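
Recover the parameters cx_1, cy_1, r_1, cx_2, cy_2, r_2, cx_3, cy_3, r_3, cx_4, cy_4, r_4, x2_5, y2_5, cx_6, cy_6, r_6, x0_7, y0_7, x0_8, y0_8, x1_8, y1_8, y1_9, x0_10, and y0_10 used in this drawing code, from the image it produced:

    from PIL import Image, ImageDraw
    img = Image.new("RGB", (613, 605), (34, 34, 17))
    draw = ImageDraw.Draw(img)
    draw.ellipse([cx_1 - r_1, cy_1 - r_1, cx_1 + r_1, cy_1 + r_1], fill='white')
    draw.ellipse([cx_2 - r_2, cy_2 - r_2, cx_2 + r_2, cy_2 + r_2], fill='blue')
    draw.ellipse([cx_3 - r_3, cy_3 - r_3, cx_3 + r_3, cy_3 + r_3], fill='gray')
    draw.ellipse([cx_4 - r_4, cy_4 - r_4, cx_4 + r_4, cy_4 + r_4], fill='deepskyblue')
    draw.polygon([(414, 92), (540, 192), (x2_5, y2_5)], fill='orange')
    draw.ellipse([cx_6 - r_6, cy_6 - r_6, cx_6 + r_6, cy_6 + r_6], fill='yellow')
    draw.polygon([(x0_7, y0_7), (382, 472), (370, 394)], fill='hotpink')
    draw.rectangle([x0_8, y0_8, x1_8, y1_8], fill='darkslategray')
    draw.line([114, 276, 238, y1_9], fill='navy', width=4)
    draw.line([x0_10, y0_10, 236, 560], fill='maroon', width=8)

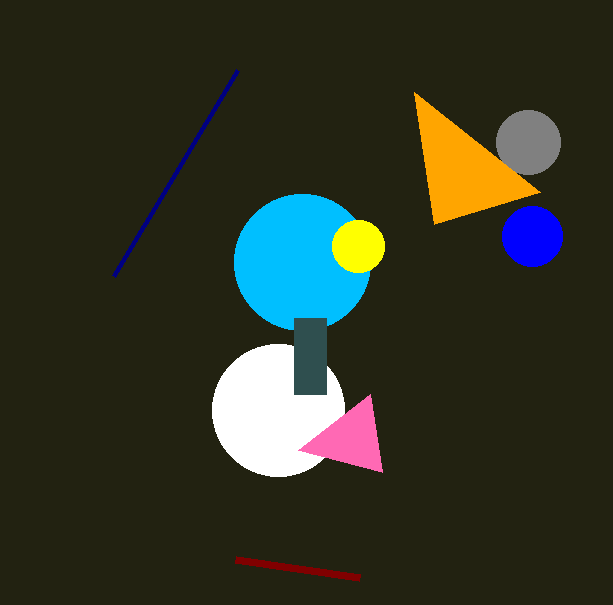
cx_1 = 278; cy_1 = 410; r_1 = 66; cx_2 = 532; cy_2 = 236; r_2 = 30; cx_3 = 528; cy_3 = 142; r_3 = 32; cx_4 = 302; cy_4 = 262; r_4 = 68; x2_5 = 434; y2_5 = 224; cx_6 = 358; cy_6 = 246; r_6 = 26; x0_7 = 298; y0_7 = 450; x0_8 = 294; y0_8 = 318; x1_8 = 326; y1_8 = 394; y1_9 = 70; x0_10 = 360; y0_10 = 578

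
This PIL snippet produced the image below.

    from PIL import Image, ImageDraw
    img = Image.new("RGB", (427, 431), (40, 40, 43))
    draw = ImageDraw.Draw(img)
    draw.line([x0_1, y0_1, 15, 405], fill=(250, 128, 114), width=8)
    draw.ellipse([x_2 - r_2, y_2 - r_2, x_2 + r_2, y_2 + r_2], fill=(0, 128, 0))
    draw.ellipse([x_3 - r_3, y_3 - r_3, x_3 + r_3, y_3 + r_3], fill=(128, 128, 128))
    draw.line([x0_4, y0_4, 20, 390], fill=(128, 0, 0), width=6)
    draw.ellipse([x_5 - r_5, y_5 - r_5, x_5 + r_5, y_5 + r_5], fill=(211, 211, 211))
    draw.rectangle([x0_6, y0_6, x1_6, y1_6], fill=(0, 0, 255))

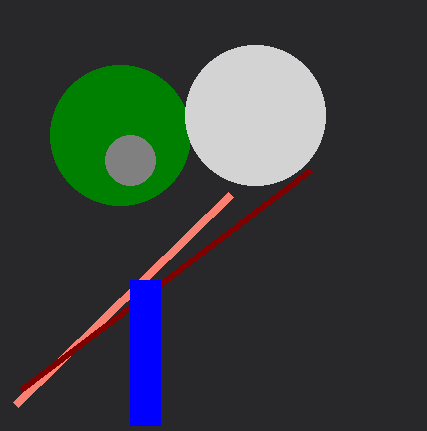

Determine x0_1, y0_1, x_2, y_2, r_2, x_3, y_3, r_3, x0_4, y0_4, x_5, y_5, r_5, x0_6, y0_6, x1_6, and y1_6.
x0_1 = 230; y0_1 = 195; x_2 = 120; y_2 = 135; r_2 = 70; x_3 = 130; y_3 = 160; r_3 = 25; x0_4 = 310; y0_4 = 170; x_5 = 255; y_5 = 115; r_5 = 70; x0_6 = 130; y0_6 = 280; x1_6 = 160; y1_6 = 425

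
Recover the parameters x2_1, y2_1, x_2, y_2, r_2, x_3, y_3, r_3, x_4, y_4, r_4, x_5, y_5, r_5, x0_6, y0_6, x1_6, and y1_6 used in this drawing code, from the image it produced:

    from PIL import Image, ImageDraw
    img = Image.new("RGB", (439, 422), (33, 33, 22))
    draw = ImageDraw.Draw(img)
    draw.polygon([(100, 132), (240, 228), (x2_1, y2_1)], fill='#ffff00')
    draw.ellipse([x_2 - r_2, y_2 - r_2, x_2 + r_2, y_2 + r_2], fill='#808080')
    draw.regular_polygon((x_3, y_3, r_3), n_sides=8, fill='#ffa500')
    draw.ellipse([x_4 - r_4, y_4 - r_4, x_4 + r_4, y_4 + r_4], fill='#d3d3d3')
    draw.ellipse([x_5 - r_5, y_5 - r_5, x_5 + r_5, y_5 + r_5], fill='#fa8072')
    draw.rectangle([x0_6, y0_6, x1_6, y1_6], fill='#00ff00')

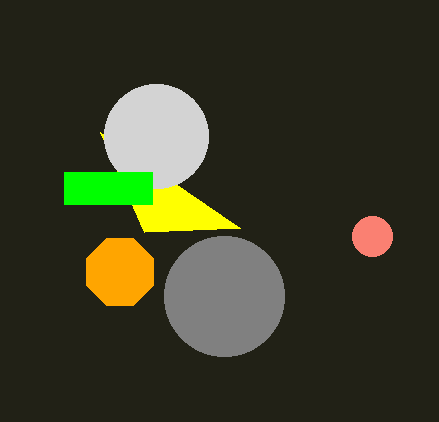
x2_1 = 144; y2_1 = 232; x_2 = 224; y_2 = 296; r_2 = 60; x_3 = 120; y_3 = 272; r_3 = 36; x_4 = 156; y_4 = 136; r_4 = 52; x_5 = 372; y_5 = 236; r_5 = 20; x0_6 = 64; y0_6 = 172; x1_6 = 152; y1_6 = 204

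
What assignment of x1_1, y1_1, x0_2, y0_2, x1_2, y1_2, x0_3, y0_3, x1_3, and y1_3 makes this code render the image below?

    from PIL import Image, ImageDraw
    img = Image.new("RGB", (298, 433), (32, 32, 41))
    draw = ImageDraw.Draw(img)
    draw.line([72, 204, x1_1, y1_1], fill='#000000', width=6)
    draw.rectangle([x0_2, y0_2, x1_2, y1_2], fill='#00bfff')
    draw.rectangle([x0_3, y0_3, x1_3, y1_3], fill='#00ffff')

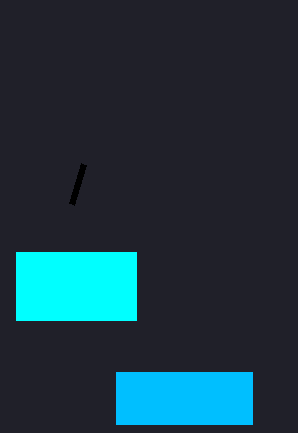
x1_1 = 84, y1_1 = 164, x0_2 = 116, y0_2 = 372, x1_2 = 252, y1_2 = 424, x0_3 = 16, y0_3 = 252, x1_3 = 136, y1_3 = 320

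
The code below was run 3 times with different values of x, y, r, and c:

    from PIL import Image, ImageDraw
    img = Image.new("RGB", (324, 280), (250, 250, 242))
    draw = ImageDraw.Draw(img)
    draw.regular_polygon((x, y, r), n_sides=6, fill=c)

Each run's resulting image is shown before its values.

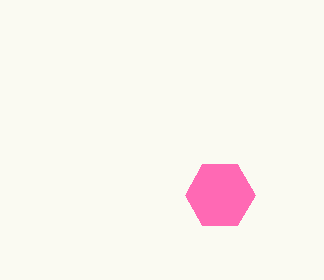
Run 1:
x = 220; y = 195; r = 35; c = 'hotpink'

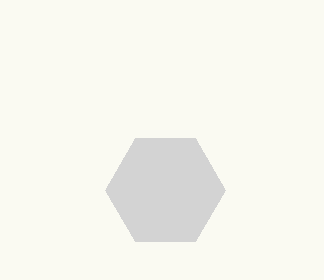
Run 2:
x = 165, y = 190, r = 60, c = 'lightgray'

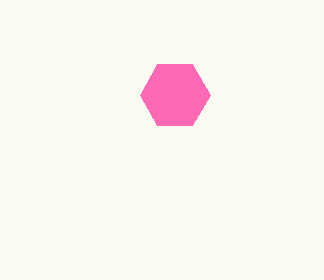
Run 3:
x = 175, y = 95, r = 35, c = 'hotpink'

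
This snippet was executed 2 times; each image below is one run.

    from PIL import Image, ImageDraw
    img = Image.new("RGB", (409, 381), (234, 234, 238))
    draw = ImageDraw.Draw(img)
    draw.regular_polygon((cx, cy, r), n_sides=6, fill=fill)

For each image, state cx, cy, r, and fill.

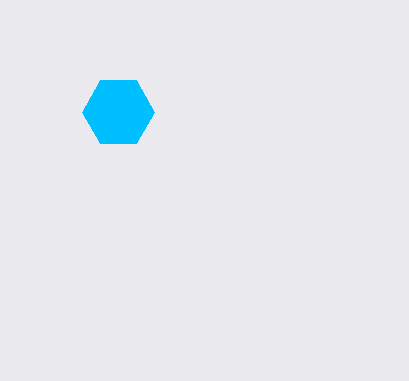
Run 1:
cx = 118, cy = 112, r = 36, fill = 'deepskyblue'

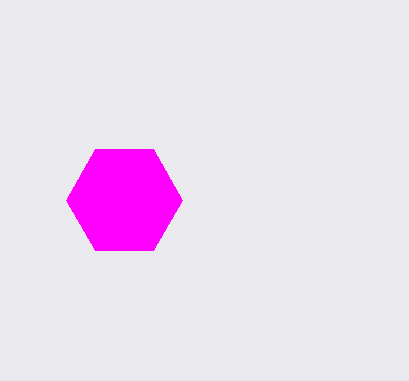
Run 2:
cx = 124
cy = 200
r = 58
fill = 'magenta'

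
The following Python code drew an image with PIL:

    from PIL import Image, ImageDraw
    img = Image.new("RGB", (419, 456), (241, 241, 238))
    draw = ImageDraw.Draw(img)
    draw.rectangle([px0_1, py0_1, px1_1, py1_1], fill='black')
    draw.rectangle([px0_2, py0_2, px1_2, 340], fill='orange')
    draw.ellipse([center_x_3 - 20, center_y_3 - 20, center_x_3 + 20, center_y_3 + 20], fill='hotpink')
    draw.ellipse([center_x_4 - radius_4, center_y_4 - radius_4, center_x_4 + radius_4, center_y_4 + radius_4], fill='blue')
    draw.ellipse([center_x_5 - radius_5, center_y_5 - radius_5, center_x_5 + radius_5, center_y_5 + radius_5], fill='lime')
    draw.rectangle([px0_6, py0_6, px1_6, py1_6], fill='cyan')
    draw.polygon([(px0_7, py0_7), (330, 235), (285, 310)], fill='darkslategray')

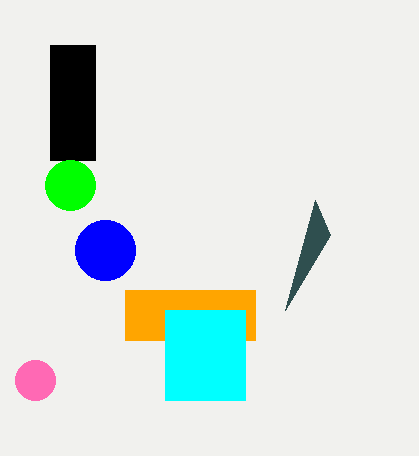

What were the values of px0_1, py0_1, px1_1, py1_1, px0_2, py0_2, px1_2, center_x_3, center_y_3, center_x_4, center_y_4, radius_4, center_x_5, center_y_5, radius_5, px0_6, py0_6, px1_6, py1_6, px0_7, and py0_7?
px0_1 = 50, py0_1 = 45, px1_1 = 95, py1_1 = 160, px0_2 = 125, py0_2 = 290, px1_2 = 255, center_x_3 = 35, center_y_3 = 380, center_x_4 = 105, center_y_4 = 250, radius_4 = 30, center_x_5 = 70, center_y_5 = 185, radius_5 = 25, px0_6 = 165, py0_6 = 310, px1_6 = 245, py1_6 = 400, px0_7 = 315, py0_7 = 200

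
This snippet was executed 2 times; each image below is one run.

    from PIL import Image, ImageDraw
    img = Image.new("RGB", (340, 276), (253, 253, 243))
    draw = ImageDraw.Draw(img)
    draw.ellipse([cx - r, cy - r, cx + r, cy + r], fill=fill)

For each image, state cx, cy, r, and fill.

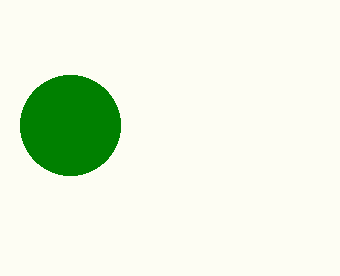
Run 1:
cx = 70
cy = 125
r = 50
fill = 'green'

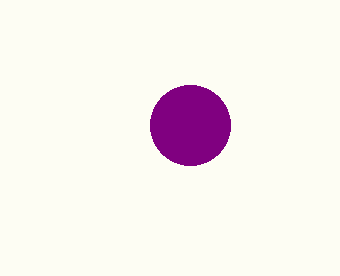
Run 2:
cx = 190
cy = 125
r = 40
fill = 'purple'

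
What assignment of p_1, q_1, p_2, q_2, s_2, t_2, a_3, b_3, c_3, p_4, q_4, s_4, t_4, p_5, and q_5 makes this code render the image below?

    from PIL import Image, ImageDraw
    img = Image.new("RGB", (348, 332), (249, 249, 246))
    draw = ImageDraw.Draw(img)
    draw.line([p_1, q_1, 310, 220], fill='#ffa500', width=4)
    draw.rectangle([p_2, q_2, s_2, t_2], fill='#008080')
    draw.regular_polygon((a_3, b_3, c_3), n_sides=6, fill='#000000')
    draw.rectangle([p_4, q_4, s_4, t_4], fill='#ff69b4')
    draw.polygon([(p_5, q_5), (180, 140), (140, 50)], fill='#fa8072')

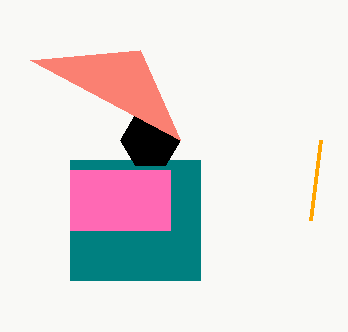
p_1 = 320
q_1 = 140
p_2 = 70
q_2 = 160
s_2 = 200
t_2 = 280
a_3 = 150
b_3 = 140
c_3 = 30
p_4 = 70
q_4 = 170
s_4 = 170
t_4 = 230
p_5 = 30
q_5 = 60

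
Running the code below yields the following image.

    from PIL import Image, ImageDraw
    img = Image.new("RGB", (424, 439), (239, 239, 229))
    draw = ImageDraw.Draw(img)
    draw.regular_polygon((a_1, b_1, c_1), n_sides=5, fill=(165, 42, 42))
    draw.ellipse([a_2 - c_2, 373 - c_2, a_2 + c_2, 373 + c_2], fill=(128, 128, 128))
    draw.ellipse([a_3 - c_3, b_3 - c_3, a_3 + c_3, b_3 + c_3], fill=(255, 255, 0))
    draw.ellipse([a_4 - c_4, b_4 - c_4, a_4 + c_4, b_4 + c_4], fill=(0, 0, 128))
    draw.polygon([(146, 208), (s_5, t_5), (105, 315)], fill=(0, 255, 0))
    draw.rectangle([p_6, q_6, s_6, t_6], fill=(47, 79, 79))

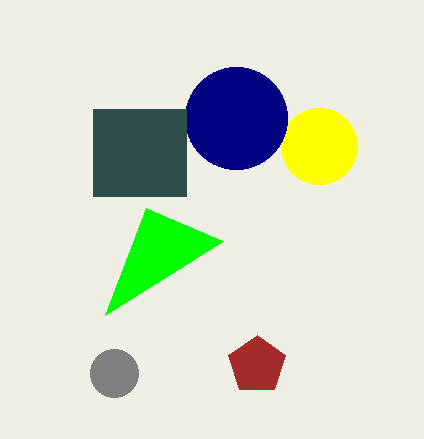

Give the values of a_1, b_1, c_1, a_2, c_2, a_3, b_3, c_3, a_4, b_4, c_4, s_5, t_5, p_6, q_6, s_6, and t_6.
a_1 = 257; b_1 = 365; c_1 = 30; a_2 = 114; c_2 = 24; a_3 = 319; b_3 = 146; c_3 = 38; a_4 = 236; b_4 = 118; c_4 = 51; s_5 = 223; t_5 = 241; p_6 = 93; q_6 = 109; s_6 = 186; t_6 = 196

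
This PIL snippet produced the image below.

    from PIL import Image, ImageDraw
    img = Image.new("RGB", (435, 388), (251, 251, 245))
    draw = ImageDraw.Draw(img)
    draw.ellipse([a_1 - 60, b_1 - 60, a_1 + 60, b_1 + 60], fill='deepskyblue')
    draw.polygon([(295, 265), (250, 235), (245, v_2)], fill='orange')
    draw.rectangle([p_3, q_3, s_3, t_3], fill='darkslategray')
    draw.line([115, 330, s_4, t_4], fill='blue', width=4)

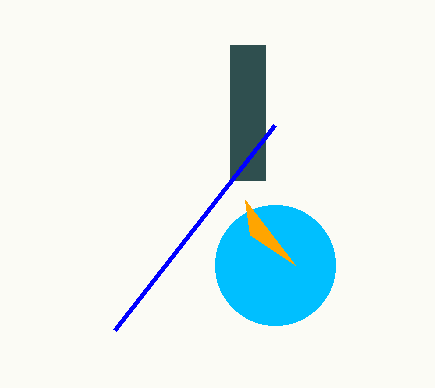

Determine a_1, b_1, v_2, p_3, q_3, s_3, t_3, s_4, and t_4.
a_1 = 275
b_1 = 265
v_2 = 200
p_3 = 230
q_3 = 45
s_3 = 265
t_3 = 180
s_4 = 275
t_4 = 125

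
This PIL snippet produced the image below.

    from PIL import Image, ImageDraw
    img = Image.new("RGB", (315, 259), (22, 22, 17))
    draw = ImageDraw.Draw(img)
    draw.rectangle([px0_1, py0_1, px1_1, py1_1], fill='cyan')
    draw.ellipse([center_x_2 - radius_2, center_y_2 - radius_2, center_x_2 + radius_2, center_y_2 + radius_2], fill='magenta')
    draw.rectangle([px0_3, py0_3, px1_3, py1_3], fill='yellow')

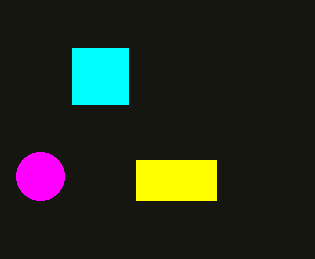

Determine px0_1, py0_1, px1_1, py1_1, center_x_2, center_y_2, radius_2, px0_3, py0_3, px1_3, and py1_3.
px0_1 = 72, py0_1 = 48, px1_1 = 128, py1_1 = 104, center_x_2 = 40, center_y_2 = 176, radius_2 = 24, px0_3 = 136, py0_3 = 160, px1_3 = 216, py1_3 = 200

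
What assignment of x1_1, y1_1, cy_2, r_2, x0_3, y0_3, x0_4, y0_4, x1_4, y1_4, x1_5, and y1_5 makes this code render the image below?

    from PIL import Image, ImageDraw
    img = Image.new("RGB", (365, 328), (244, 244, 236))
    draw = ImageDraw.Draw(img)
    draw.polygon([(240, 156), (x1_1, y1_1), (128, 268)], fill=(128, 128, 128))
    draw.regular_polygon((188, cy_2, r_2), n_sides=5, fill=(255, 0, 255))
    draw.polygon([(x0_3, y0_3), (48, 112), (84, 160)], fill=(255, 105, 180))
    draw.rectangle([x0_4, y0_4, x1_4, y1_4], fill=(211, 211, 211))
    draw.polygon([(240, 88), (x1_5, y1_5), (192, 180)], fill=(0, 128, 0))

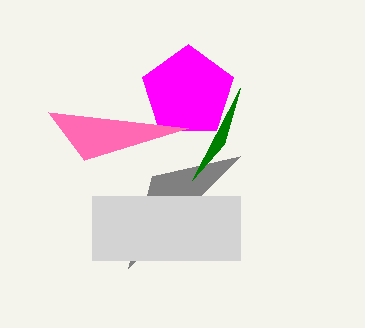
x1_1 = 152; y1_1 = 176; cy_2 = 92; r_2 = 48; x0_3 = 188; y0_3 = 128; x0_4 = 92; y0_4 = 196; x1_4 = 240; y1_4 = 260; x1_5 = 224; y1_5 = 144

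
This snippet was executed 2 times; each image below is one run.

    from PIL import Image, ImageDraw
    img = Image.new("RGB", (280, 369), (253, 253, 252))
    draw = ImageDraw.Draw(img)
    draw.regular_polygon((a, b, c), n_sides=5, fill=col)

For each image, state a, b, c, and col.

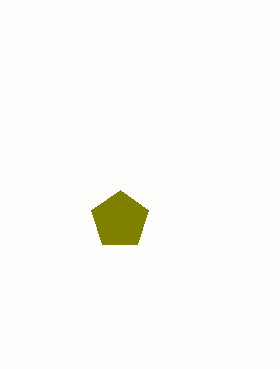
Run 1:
a = 120
b = 220
c = 30
col = 'olive'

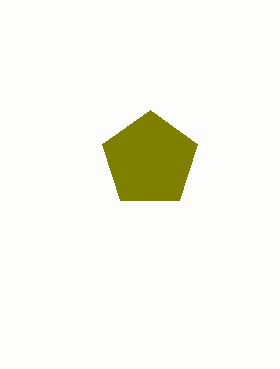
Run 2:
a = 150, b = 160, c = 50, col = 'olive'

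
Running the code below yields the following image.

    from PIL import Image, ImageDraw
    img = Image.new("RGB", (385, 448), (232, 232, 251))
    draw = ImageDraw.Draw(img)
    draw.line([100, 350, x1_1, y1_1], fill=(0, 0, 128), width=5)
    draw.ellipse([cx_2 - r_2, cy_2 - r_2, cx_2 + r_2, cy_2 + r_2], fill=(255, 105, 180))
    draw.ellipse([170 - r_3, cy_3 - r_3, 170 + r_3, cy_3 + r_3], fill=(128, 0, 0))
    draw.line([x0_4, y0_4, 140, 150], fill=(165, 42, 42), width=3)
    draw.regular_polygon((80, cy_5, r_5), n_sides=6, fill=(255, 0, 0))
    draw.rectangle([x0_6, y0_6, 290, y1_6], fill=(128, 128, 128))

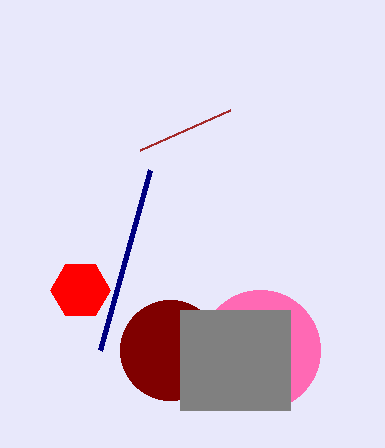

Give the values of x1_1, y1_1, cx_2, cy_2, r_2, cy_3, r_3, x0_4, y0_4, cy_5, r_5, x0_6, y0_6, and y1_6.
x1_1 = 150
y1_1 = 170
cx_2 = 260
cy_2 = 350
r_2 = 60
cy_3 = 350
r_3 = 50
x0_4 = 230
y0_4 = 110
cy_5 = 290
r_5 = 30
x0_6 = 180
y0_6 = 310
y1_6 = 410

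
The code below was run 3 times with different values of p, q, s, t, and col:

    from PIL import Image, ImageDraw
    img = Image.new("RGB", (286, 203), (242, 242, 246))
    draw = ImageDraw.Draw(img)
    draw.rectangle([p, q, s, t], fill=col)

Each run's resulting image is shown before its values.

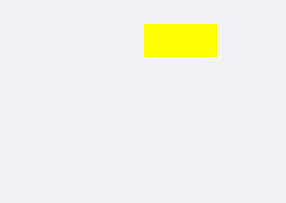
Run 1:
p = 144
q = 24
s = 216
t = 56
col = 'yellow'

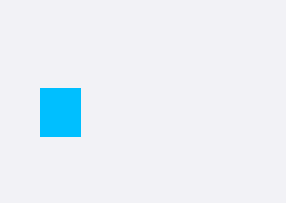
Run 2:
p = 40, q = 88, s = 80, t = 136, col = 'deepskyblue'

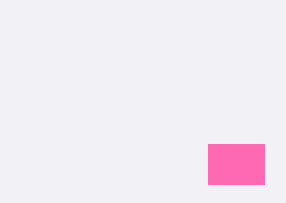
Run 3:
p = 208, q = 144, s = 264, t = 184, col = 'hotpink'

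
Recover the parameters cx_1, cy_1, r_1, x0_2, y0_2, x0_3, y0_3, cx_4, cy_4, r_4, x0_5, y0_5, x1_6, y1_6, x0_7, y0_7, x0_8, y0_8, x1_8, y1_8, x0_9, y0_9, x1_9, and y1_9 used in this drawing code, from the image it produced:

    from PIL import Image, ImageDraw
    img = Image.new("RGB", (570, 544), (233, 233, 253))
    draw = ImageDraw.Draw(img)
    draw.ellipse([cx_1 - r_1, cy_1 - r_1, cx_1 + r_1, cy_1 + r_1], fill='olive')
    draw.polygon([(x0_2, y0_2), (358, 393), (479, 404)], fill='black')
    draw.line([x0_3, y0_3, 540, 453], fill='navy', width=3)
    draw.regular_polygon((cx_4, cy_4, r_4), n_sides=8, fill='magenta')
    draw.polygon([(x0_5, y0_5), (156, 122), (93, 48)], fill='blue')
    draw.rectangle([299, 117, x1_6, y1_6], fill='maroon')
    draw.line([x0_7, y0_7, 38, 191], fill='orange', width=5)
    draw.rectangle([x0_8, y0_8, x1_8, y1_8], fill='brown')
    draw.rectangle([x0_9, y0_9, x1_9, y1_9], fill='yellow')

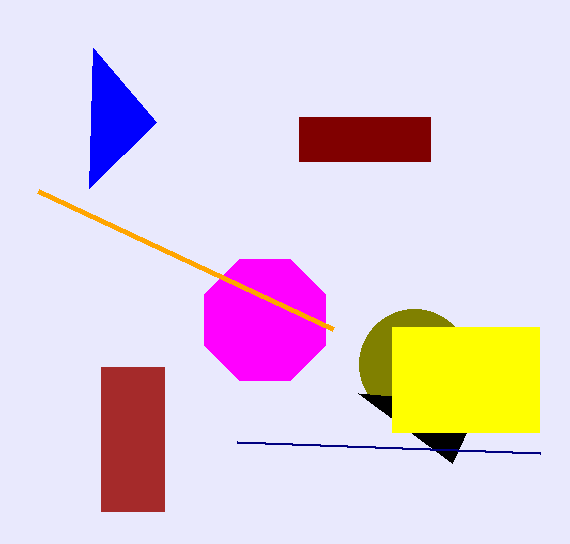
cx_1 = 414
cy_1 = 364
r_1 = 55
x0_2 = 452
y0_2 = 463
x0_3 = 237
y0_3 = 442
cx_4 = 265
cy_4 = 320
r_4 = 66
x0_5 = 89
y0_5 = 188
x1_6 = 430
y1_6 = 161
x0_7 = 333
y0_7 = 329
x0_8 = 101
y0_8 = 367
x1_8 = 164
y1_8 = 511
x0_9 = 392
y0_9 = 327
x1_9 = 539
y1_9 = 432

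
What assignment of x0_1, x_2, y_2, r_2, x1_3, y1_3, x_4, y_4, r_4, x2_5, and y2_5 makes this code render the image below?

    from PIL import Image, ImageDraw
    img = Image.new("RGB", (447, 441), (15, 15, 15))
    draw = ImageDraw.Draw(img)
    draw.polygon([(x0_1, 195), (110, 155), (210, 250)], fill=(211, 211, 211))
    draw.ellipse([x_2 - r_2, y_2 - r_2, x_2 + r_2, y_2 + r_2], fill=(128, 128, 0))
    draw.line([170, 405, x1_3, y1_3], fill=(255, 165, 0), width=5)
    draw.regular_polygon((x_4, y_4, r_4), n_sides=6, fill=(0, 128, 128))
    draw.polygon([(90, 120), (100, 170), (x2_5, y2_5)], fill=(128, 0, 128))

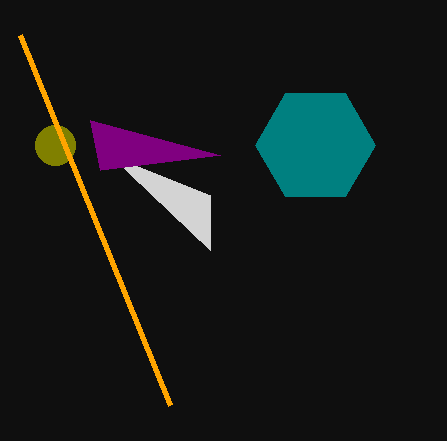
x0_1 = 210, x_2 = 55, y_2 = 145, r_2 = 20, x1_3 = 20, y1_3 = 35, x_4 = 315, y_4 = 145, r_4 = 60, x2_5 = 220, y2_5 = 155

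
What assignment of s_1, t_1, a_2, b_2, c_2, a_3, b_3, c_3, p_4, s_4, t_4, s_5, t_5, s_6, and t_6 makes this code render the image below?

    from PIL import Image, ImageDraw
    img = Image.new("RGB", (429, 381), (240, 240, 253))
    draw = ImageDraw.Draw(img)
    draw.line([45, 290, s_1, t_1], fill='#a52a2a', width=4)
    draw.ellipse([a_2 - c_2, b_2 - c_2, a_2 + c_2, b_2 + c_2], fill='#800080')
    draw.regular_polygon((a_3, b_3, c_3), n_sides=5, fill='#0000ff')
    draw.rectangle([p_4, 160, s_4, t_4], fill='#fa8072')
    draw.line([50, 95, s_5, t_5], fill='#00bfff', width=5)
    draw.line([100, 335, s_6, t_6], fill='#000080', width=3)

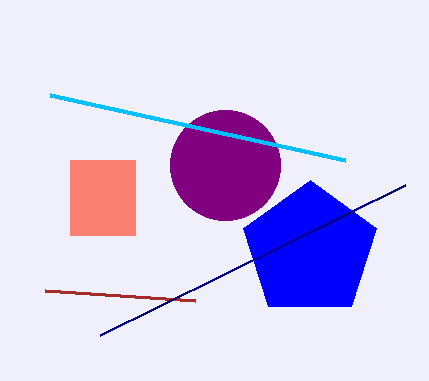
s_1 = 195
t_1 = 300
a_2 = 225
b_2 = 165
c_2 = 55
a_3 = 310
b_3 = 250
c_3 = 70
p_4 = 70
s_4 = 135
t_4 = 235
s_5 = 345
t_5 = 160
s_6 = 405
t_6 = 185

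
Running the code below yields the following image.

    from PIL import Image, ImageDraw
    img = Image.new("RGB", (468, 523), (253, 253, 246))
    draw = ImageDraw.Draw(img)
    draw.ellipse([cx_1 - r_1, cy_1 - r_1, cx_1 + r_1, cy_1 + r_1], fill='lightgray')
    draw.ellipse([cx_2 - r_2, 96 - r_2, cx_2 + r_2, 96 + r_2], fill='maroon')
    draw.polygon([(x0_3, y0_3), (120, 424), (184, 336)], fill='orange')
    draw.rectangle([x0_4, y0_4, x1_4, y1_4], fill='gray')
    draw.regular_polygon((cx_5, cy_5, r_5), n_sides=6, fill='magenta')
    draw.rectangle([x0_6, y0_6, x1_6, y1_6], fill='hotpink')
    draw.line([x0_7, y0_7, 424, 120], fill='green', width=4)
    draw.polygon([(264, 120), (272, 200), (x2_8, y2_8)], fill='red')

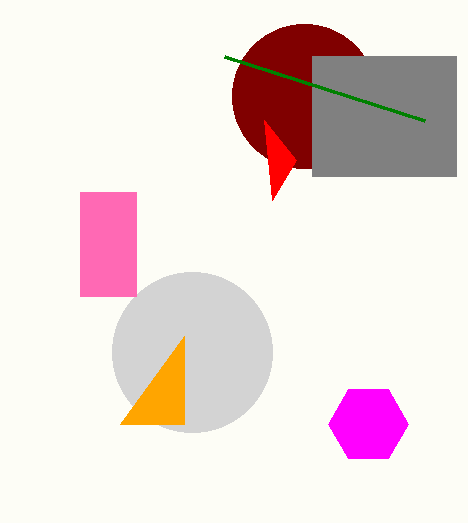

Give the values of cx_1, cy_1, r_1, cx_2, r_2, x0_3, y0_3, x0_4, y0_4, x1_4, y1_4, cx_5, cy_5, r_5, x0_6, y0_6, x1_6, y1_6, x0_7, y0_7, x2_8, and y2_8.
cx_1 = 192, cy_1 = 352, r_1 = 80, cx_2 = 304, r_2 = 72, x0_3 = 184, y0_3 = 424, x0_4 = 312, y0_4 = 56, x1_4 = 456, y1_4 = 176, cx_5 = 368, cy_5 = 424, r_5 = 40, x0_6 = 80, y0_6 = 192, x1_6 = 136, y1_6 = 296, x0_7 = 224, y0_7 = 56, x2_8 = 296, y2_8 = 160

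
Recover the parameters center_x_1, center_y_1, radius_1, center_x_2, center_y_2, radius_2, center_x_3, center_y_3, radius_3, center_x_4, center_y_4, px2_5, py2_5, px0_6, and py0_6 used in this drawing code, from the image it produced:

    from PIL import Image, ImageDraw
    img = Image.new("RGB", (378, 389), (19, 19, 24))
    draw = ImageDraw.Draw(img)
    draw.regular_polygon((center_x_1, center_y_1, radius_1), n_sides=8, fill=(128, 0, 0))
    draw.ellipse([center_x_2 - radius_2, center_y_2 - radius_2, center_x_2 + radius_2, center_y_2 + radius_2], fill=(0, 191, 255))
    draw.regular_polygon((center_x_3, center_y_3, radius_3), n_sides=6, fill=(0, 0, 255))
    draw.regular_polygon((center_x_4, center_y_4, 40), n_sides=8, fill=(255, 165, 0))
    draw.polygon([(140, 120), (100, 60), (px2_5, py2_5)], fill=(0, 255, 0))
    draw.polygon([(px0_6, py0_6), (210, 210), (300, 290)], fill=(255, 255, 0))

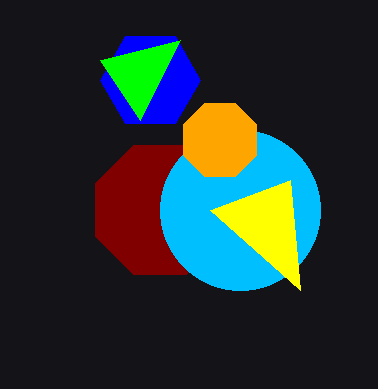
center_x_1 = 160; center_y_1 = 210; radius_1 = 70; center_x_2 = 240; center_y_2 = 210; radius_2 = 80; center_x_3 = 150; center_y_3 = 80; radius_3 = 50; center_x_4 = 220; center_y_4 = 140; px2_5 = 180; py2_5 = 40; px0_6 = 290; py0_6 = 180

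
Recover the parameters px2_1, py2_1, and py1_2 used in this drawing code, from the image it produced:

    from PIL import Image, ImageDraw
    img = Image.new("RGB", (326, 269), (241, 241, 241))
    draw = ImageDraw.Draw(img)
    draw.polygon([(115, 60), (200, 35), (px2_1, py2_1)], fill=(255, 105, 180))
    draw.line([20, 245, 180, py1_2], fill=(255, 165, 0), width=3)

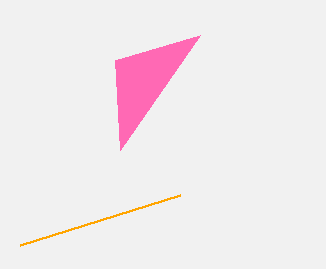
px2_1 = 120, py2_1 = 150, py1_2 = 195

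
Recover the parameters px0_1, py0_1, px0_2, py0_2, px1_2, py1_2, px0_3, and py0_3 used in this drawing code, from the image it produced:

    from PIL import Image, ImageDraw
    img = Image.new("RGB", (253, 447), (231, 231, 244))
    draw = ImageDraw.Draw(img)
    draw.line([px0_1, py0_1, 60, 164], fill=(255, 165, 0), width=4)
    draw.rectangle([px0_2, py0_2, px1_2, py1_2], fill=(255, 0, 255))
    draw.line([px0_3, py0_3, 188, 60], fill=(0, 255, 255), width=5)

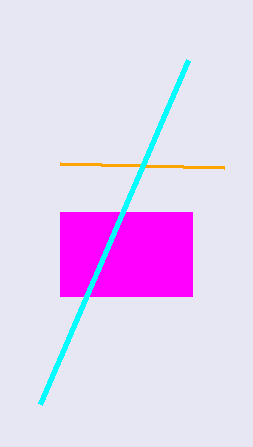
px0_1 = 224, py0_1 = 168, px0_2 = 60, py0_2 = 212, px1_2 = 192, py1_2 = 296, px0_3 = 40, py0_3 = 404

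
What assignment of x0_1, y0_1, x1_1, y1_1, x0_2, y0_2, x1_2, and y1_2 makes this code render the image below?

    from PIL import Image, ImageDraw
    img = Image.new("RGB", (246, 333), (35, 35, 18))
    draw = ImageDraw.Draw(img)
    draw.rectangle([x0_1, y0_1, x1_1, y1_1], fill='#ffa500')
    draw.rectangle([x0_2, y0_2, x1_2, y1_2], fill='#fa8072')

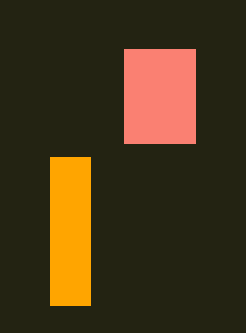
x0_1 = 50
y0_1 = 157
x1_1 = 90
y1_1 = 305
x0_2 = 124
y0_2 = 49
x1_2 = 195
y1_2 = 143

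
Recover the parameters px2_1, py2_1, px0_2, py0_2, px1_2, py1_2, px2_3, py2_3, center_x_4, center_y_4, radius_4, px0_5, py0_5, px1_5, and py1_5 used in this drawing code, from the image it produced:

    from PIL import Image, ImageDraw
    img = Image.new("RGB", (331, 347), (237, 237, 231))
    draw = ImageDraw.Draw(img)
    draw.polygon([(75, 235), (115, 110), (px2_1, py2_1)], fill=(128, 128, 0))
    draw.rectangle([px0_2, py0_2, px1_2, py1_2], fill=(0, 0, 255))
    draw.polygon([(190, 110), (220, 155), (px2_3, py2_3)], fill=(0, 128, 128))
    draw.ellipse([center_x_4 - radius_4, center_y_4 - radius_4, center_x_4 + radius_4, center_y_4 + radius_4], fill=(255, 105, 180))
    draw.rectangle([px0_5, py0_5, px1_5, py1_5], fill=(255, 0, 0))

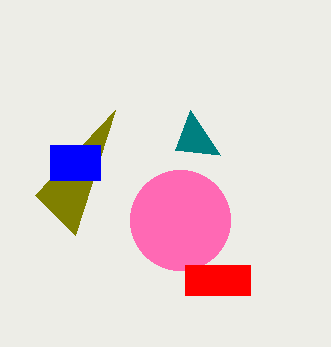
px2_1 = 35
py2_1 = 195
px0_2 = 50
py0_2 = 145
px1_2 = 100
py1_2 = 180
px2_3 = 175
py2_3 = 150
center_x_4 = 180
center_y_4 = 220
radius_4 = 50
px0_5 = 185
py0_5 = 265
px1_5 = 250
py1_5 = 295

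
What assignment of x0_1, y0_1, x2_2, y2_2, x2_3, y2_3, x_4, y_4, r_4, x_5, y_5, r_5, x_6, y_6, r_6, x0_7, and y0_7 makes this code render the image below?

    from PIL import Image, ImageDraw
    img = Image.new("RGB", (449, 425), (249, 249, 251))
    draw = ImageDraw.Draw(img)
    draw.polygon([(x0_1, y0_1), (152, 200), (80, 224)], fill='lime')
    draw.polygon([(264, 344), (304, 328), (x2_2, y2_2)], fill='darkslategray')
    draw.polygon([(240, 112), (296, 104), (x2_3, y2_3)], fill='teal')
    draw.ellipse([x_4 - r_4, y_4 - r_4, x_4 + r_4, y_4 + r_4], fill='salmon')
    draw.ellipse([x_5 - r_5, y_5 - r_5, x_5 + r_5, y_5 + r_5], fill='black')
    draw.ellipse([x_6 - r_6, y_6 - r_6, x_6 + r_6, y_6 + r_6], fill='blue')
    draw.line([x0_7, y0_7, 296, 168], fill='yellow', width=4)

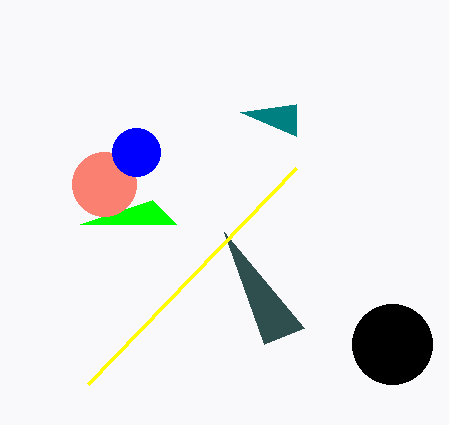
x0_1 = 176; y0_1 = 224; x2_2 = 224; y2_2 = 232; x2_3 = 296; y2_3 = 136; x_4 = 104; y_4 = 184; r_4 = 32; x_5 = 392; y_5 = 344; r_5 = 40; x_6 = 136; y_6 = 152; r_6 = 24; x0_7 = 88; y0_7 = 384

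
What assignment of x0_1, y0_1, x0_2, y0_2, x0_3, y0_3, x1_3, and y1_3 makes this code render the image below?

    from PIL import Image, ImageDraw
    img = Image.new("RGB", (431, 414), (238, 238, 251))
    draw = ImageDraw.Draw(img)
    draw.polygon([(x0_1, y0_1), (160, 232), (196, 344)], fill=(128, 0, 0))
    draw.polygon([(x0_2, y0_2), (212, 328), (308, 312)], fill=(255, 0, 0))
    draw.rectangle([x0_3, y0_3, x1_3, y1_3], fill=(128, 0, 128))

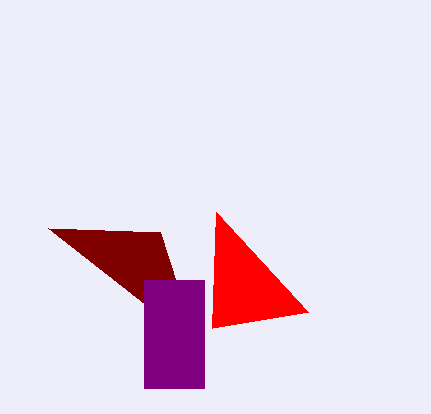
x0_1 = 48; y0_1 = 228; x0_2 = 216; y0_2 = 212; x0_3 = 144; y0_3 = 280; x1_3 = 204; y1_3 = 388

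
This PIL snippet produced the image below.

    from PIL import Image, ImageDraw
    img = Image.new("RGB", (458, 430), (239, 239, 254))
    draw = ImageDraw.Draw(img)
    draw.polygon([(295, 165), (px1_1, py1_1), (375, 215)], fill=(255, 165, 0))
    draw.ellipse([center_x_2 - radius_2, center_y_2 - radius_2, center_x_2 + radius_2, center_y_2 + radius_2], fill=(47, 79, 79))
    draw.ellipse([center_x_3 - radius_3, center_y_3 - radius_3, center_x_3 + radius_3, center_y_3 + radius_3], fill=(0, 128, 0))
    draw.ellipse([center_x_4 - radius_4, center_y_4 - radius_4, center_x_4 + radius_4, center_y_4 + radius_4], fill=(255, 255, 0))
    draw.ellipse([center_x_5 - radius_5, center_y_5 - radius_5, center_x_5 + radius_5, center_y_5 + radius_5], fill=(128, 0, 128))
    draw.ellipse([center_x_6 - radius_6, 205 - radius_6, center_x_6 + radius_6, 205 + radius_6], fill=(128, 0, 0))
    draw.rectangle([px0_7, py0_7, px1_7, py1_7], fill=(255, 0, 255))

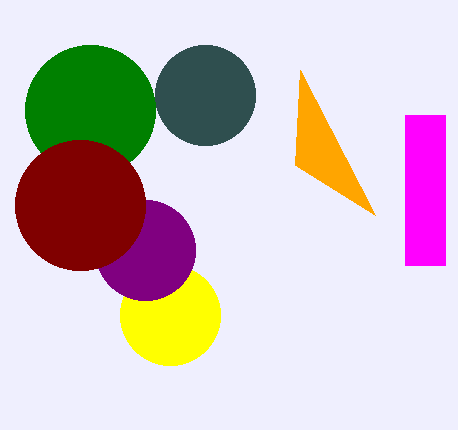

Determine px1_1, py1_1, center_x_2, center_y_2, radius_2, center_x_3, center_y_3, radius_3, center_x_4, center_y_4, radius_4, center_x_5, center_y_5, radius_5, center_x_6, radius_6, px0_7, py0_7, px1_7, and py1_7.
px1_1 = 300; py1_1 = 70; center_x_2 = 205; center_y_2 = 95; radius_2 = 50; center_x_3 = 90; center_y_3 = 110; radius_3 = 65; center_x_4 = 170; center_y_4 = 315; radius_4 = 50; center_x_5 = 145; center_y_5 = 250; radius_5 = 50; center_x_6 = 80; radius_6 = 65; px0_7 = 405; py0_7 = 115; px1_7 = 445; py1_7 = 265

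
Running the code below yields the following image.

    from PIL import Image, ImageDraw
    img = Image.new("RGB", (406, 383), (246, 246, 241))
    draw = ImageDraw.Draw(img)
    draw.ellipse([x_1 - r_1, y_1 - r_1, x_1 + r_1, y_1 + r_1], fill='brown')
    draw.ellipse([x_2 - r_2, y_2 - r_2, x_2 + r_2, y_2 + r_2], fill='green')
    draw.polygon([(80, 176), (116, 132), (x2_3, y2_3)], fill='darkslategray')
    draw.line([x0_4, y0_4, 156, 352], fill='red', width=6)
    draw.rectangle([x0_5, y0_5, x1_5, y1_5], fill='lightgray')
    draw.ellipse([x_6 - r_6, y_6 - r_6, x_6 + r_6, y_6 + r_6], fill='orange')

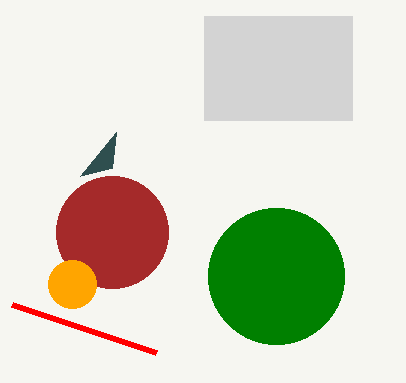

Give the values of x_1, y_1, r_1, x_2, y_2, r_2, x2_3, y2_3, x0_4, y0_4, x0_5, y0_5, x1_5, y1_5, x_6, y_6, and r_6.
x_1 = 112, y_1 = 232, r_1 = 56, x_2 = 276, y_2 = 276, r_2 = 68, x2_3 = 112, y2_3 = 168, x0_4 = 12, y0_4 = 304, x0_5 = 204, y0_5 = 16, x1_5 = 352, y1_5 = 120, x_6 = 72, y_6 = 284, r_6 = 24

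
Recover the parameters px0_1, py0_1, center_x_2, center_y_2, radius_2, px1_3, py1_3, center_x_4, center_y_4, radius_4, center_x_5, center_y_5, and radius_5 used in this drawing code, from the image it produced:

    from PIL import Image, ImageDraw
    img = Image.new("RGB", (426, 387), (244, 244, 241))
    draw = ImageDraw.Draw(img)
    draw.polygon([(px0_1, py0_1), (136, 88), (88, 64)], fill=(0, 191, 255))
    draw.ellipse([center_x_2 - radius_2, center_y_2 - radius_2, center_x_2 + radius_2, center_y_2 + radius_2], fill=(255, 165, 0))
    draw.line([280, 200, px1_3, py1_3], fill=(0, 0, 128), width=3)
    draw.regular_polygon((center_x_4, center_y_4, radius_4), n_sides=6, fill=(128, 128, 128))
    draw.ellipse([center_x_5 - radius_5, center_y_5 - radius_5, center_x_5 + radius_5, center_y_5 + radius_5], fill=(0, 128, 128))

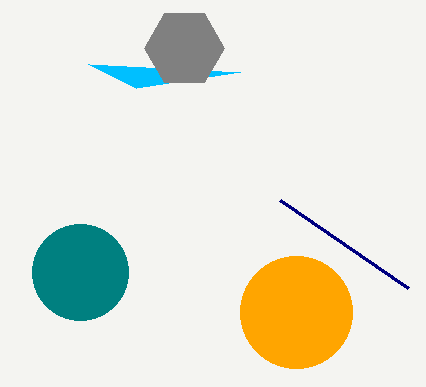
px0_1 = 240; py0_1 = 72; center_x_2 = 296; center_y_2 = 312; radius_2 = 56; px1_3 = 408; py1_3 = 288; center_x_4 = 184; center_y_4 = 48; radius_4 = 40; center_x_5 = 80; center_y_5 = 272; radius_5 = 48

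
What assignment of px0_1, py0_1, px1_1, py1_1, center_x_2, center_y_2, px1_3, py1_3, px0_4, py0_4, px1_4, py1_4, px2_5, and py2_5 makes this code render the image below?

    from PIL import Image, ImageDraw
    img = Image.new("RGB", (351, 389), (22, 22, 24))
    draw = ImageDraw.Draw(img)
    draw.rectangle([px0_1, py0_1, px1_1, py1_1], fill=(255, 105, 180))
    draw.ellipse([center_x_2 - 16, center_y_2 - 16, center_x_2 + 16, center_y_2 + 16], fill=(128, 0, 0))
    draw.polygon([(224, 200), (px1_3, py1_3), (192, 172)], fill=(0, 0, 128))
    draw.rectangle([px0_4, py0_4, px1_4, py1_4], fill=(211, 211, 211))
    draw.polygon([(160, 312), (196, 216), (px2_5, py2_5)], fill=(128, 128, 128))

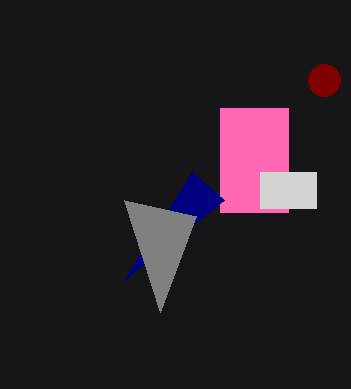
px0_1 = 220
py0_1 = 108
px1_1 = 288
py1_1 = 212
center_x_2 = 324
center_y_2 = 80
px1_3 = 124
py1_3 = 280
px0_4 = 260
py0_4 = 172
px1_4 = 316
py1_4 = 208
px2_5 = 124
py2_5 = 200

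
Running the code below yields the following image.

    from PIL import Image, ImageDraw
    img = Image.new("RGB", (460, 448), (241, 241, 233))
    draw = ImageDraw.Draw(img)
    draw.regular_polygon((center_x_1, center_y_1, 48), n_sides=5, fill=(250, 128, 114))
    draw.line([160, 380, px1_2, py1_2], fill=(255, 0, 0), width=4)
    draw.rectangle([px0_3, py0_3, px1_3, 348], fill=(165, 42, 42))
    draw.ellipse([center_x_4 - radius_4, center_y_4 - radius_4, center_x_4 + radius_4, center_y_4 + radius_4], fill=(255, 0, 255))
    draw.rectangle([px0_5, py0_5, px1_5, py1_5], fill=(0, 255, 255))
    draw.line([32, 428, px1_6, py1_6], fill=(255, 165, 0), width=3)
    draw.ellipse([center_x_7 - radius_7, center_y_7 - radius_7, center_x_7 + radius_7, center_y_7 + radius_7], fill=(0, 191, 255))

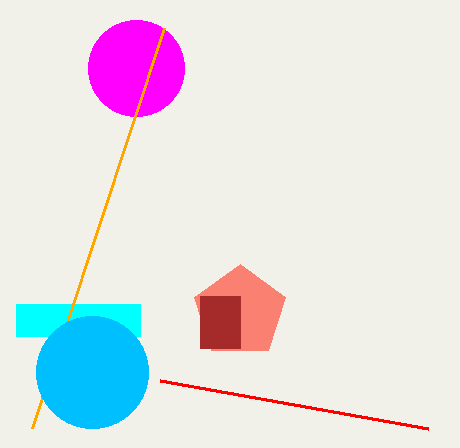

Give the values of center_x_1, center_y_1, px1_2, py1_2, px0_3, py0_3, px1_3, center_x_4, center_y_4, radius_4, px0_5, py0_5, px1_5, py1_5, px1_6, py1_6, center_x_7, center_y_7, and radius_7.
center_x_1 = 240, center_y_1 = 312, px1_2 = 428, py1_2 = 428, px0_3 = 200, py0_3 = 296, px1_3 = 240, center_x_4 = 136, center_y_4 = 68, radius_4 = 48, px0_5 = 16, py0_5 = 304, px1_5 = 140, py1_5 = 336, px1_6 = 164, py1_6 = 28, center_x_7 = 92, center_y_7 = 372, radius_7 = 56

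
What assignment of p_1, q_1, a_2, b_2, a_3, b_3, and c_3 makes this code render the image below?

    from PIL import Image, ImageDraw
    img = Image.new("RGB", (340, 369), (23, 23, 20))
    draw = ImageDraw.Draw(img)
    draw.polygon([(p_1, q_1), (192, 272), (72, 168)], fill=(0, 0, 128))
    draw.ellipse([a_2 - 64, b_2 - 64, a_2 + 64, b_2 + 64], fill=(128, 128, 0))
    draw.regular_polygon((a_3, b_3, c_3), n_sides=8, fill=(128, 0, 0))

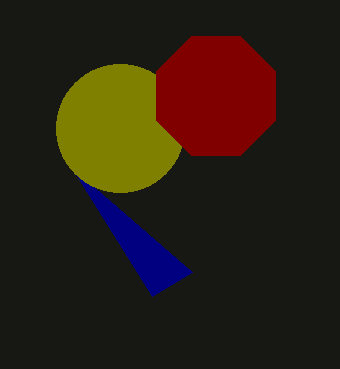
p_1 = 152, q_1 = 296, a_2 = 120, b_2 = 128, a_3 = 216, b_3 = 96, c_3 = 64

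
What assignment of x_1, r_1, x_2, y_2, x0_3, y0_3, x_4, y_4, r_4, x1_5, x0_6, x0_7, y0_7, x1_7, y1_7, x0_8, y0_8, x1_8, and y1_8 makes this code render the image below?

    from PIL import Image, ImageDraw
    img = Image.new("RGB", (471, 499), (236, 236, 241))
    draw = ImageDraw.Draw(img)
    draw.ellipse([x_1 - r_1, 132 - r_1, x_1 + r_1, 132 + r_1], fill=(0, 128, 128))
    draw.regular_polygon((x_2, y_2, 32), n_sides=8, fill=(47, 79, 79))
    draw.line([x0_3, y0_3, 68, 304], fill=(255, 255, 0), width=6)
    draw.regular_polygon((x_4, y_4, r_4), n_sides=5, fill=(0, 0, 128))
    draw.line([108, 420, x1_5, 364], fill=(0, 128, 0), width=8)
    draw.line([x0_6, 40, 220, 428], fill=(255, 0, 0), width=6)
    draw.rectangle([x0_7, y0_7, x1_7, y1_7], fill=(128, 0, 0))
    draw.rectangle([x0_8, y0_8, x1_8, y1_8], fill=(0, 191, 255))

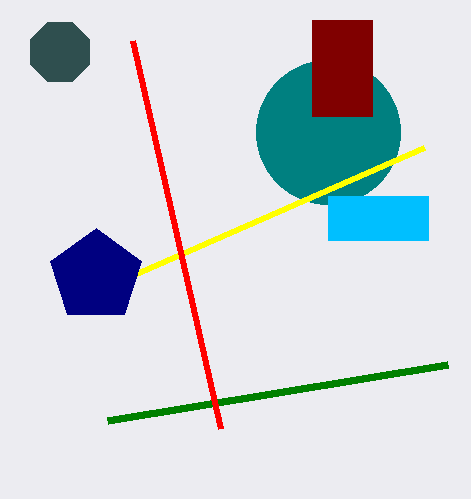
x_1 = 328
r_1 = 72
x_2 = 60
y_2 = 52
x0_3 = 424
y0_3 = 148
x_4 = 96
y_4 = 276
r_4 = 48
x1_5 = 448
x0_6 = 132
x0_7 = 312
y0_7 = 20
x1_7 = 372
y1_7 = 116
x0_8 = 328
y0_8 = 196
x1_8 = 428
y1_8 = 240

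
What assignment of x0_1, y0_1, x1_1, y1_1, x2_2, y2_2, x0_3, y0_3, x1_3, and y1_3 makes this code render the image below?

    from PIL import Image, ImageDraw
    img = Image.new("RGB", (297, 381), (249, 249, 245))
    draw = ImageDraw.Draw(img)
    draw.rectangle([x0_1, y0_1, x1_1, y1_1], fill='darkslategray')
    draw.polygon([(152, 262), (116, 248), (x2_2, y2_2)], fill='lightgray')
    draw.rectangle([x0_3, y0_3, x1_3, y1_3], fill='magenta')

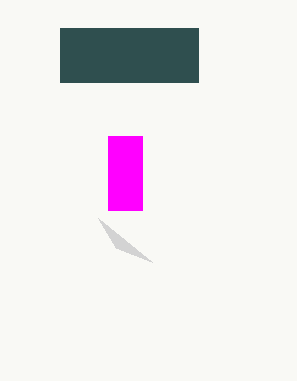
x0_1 = 60, y0_1 = 28, x1_1 = 198, y1_1 = 82, x2_2 = 98, y2_2 = 218, x0_3 = 108, y0_3 = 136, x1_3 = 142, y1_3 = 210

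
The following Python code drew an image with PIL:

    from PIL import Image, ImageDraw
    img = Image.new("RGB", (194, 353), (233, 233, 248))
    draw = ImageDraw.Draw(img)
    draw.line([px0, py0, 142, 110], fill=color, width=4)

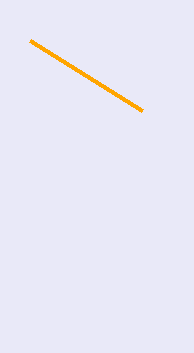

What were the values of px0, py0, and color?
px0 = 30, py0 = 40, color = 'orange'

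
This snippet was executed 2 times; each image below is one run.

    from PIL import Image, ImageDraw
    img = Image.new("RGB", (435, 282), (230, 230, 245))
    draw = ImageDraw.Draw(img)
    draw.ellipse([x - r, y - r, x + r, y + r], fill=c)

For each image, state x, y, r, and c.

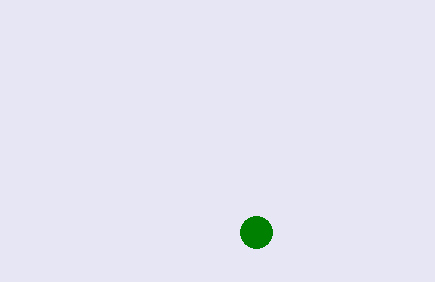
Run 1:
x = 256, y = 232, r = 16, c = 'green'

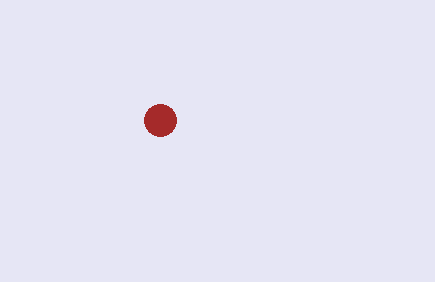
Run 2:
x = 160
y = 120
r = 16
c = 'brown'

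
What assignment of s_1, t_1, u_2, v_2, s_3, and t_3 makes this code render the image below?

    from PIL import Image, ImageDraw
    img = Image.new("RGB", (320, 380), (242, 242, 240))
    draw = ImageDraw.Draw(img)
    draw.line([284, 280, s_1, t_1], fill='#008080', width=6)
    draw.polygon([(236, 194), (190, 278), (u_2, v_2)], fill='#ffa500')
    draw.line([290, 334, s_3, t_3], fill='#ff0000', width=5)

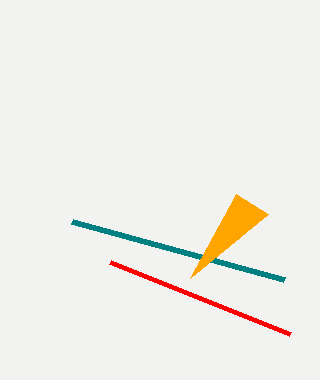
s_1 = 72; t_1 = 222; u_2 = 268; v_2 = 214; s_3 = 110; t_3 = 262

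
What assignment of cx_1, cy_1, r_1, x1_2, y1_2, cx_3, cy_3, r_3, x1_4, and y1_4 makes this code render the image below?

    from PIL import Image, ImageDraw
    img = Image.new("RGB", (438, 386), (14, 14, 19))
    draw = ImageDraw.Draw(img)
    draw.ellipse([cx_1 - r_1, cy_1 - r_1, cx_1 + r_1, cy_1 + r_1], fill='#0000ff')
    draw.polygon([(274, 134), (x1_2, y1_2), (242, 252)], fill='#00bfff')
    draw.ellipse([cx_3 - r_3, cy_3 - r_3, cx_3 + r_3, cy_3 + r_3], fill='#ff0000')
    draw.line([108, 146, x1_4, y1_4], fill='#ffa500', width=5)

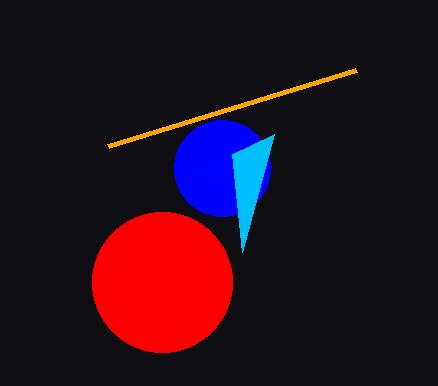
cx_1 = 222; cy_1 = 168; r_1 = 48; x1_2 = 232; y1_2 = 154; cx_3 = 162; cy_3 = 282; r_3 = 70; x1_4 = 356; y1_4 = 70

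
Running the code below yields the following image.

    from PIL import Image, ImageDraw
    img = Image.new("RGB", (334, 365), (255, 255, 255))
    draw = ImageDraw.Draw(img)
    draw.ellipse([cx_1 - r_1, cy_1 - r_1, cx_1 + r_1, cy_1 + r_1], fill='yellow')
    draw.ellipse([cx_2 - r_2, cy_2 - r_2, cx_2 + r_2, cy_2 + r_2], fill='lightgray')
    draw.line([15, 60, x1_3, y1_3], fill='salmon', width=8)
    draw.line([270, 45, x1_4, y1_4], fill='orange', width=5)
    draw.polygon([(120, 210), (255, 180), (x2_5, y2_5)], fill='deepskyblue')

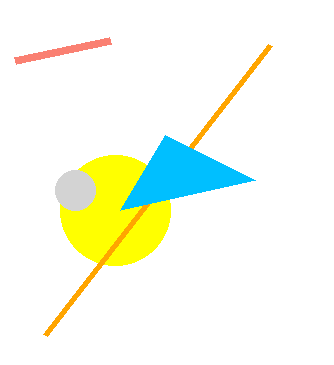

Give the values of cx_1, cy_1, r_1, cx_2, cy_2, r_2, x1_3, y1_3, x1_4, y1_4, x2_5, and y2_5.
cx_1 = 115, cy_1 = 210, r_1 = 55, cx_2 = 75, cy_2 = 190, r_2 = 20, x1_3 = 110, y1_3 = 40, x1_4 = 45, y1_4 = 335, x2_5 = 165, y2_5 = 135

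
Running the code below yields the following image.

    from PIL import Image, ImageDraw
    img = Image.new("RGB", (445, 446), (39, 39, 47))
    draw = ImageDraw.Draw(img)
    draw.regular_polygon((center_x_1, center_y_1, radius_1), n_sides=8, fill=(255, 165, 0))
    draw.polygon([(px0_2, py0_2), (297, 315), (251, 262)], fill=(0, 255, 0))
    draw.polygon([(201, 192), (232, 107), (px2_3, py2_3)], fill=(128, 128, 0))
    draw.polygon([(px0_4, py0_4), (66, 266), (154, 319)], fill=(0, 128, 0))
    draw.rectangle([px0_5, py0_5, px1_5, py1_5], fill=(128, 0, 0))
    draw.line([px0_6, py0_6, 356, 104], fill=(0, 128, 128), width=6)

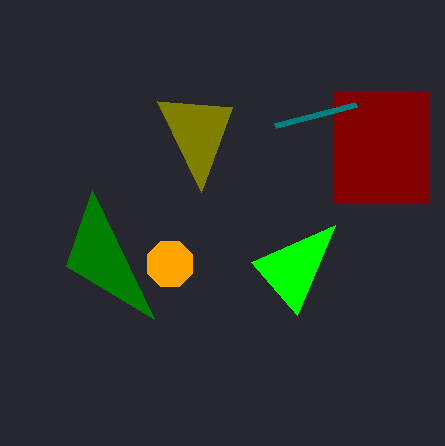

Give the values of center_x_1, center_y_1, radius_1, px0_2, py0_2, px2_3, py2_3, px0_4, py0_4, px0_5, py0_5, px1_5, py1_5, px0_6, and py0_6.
center_x_1 = 170, center_y_1 = 264, radius_1 = 24, px0_2 = 335, py0_2 = 225, px2_3 = 157, py2_3 = 101, px0_4 = 92, py0_4 = 190, px0_5 = 333, py0_5 = 92, px1_5 = 428, py1_5 = 202, px0_6 = 275, py0_6 = 125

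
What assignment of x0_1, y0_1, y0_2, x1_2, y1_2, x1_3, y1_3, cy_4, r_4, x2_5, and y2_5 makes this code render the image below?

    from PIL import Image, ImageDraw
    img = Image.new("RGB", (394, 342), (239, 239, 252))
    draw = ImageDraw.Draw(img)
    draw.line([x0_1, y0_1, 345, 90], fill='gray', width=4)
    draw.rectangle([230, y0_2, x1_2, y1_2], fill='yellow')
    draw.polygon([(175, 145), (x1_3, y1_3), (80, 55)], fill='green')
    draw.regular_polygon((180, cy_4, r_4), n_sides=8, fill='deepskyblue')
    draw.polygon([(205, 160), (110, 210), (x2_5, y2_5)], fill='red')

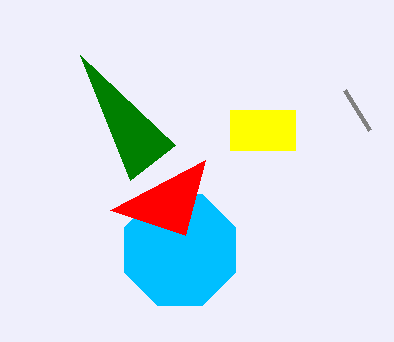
x0_1 = 370; y0_1 = 130; y0_2 = 110; x1_2 = 295; y1_2 = 150; x1_3 = 130; y1_3 = 180; cy_4 = 250; r_4 = 60; x2_5 = 185; y2_5 = 235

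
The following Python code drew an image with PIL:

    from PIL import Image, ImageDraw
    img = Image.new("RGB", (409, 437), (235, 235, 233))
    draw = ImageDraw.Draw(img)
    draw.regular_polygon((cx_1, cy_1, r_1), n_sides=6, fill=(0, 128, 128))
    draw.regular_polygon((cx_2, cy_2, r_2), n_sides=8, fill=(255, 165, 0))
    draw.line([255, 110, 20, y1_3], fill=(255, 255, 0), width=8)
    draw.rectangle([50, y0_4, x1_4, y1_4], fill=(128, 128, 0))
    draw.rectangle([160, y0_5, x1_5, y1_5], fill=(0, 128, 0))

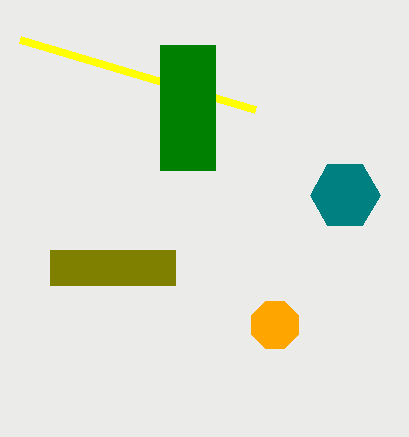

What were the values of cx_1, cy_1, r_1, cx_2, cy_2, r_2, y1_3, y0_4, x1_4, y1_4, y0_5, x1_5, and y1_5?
cx_1 = 345
cy_1 = 195
r_1 = 35
cx_2 = 275
cy_2 = 325
r_2 = 25
y1_3 = 40
y0_4 = 250
x1_4 = 175
y1_4 = 285
y0_5 = 45
x1_5 = 215
y1_5 = 170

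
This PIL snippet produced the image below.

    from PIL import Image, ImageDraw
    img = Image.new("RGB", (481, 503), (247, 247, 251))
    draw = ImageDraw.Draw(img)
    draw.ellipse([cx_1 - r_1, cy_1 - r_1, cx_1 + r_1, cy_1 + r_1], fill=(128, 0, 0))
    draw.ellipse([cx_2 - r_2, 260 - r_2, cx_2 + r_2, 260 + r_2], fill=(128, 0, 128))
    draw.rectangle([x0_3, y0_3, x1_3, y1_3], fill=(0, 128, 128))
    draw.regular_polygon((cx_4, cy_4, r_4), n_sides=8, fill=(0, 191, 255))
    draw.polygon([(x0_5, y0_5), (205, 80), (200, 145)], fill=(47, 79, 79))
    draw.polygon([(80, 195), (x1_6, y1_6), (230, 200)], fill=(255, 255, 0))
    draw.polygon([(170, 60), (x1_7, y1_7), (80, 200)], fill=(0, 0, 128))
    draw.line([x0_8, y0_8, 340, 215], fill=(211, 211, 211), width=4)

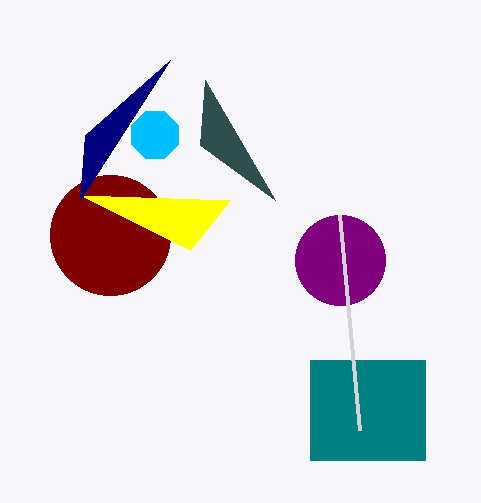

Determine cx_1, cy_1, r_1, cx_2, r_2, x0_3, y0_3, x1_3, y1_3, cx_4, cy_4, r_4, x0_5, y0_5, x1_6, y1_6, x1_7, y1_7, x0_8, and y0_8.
cx_1 = 110; cy_1 = 235; r_1 = 60; cx_2 = 340; r_2 = 45; x0_3 = 310; y0_3 = 360; x1_3 = 425; y1_3 = 460; cx_4 = 155; cy_4 = 135; r_4 = 25; x0_5 = 275; y0_5 = 200; x1_6 = 190; y1_6 = 250; x1_7 = 85; y1_7 = 135; x0_8 = 360; y0_8 = 430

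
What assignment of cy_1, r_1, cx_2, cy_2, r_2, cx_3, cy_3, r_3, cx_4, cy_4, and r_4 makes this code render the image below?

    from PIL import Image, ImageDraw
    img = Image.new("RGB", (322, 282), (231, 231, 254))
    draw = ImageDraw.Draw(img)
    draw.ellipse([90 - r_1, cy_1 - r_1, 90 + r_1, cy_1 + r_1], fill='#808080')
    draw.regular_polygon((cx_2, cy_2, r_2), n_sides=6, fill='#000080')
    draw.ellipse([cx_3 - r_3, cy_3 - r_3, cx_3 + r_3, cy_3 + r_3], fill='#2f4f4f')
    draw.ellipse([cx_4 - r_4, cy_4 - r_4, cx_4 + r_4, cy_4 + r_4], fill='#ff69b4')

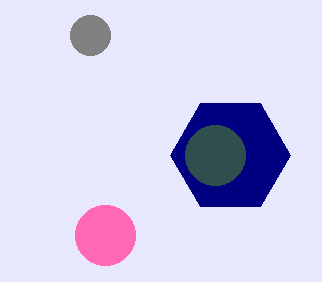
cy_1 = 35
r_1 = 20
cx_2 = 230
cy_2 = 155
r_2 = 60
cx_3 = 215
cy_3 = 155
r_3 = 30
cx_4 = 105
cy_4 = 235
r_4 = 30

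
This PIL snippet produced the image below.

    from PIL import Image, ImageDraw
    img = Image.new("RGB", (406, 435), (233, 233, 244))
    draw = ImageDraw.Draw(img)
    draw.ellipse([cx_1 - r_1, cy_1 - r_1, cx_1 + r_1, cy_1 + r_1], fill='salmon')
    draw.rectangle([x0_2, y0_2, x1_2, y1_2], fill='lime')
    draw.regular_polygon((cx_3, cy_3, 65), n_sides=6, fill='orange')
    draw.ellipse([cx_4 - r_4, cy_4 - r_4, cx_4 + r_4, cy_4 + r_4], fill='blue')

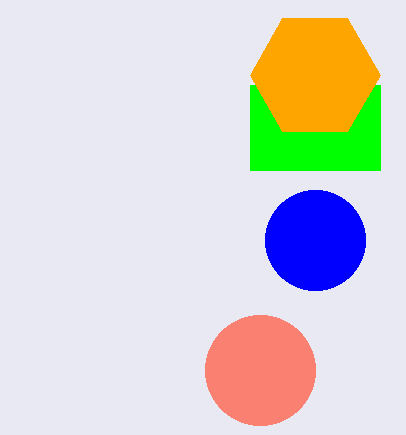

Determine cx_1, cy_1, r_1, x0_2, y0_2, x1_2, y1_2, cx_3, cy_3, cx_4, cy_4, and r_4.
cx_1 = 260, cy_1 = 370, r_1 = 55, x0_2 = 250, y0_2 = 85, x1_2 = 380, y1_2 = 170, cx_3 = 315, cy_3 = 75, cx_4 = 315, cy_4 = 240, r_4 = 50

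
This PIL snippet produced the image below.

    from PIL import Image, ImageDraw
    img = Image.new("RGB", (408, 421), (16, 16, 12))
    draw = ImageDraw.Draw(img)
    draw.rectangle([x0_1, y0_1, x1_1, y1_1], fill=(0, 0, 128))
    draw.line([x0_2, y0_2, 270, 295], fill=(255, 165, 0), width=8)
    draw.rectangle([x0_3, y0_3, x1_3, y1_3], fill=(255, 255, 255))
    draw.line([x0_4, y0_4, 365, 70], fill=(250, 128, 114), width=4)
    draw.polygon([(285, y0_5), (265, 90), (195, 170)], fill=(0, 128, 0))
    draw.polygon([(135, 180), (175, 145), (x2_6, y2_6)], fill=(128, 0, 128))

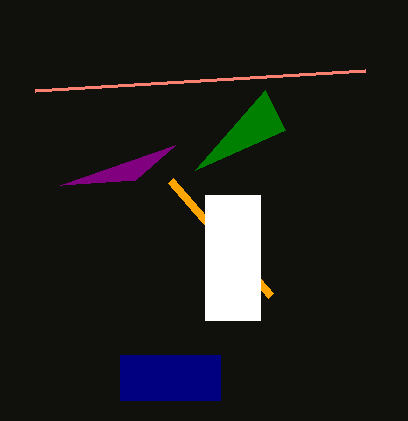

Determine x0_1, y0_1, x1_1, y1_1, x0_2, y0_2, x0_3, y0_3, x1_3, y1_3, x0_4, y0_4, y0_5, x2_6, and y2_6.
x0_1 = 120; y0_1 = 355; x1_1 = 220; y1_1 = 400; x0_2 = 170; y0_2 = 180; x0_3 = 205; y0_3 = 195; x1_3 = 260; y1_3 = 320; x0_4 = 35; y0_4 = 90; y0_5 = 130; x2_6 = 60; y2_6 = 185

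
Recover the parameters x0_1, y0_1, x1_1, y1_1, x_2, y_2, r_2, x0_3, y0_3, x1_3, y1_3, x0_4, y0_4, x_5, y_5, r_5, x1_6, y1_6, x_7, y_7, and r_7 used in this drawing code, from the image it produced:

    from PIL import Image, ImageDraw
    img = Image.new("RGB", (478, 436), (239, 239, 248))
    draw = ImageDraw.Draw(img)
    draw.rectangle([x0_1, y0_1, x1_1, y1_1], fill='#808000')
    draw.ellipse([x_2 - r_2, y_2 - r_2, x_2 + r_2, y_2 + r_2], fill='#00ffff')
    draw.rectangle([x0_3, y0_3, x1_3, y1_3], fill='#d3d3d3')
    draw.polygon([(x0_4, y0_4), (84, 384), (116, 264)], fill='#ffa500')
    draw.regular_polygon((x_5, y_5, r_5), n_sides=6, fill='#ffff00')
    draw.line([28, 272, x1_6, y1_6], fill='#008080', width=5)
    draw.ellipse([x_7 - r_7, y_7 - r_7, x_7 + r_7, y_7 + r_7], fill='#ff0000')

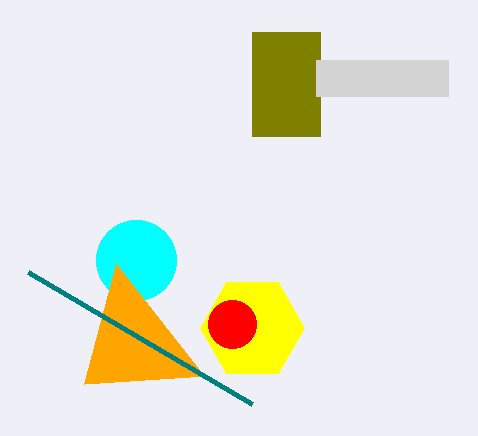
x0_1 = 252, y0_1 = 32, x1_1 = 320, y1_1 = 136, x_2 = 136, y_2 = 260, r_2 = 40, x0_3 = 316, y0_3 = 60, x1_3 = 448, y1_3 = 96, x0_4 = 204, y0_4 = 376, x_5 = 252, y_5 = 328, r_5 = 52, x1_6 = 252, y1_6 = 404, x_7 = 232, y_7 = 324, r_7 = 24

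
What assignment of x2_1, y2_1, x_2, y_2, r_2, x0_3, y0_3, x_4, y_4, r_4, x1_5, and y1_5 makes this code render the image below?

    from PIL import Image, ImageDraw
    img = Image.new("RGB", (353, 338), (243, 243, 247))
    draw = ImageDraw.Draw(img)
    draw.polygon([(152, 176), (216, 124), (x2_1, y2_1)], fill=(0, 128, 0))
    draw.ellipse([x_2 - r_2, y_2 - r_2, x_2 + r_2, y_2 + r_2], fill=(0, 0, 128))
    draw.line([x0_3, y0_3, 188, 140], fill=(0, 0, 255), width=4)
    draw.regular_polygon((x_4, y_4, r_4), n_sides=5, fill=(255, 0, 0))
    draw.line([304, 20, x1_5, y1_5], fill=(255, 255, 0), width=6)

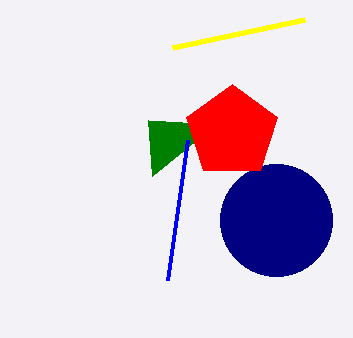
x2_1 = 148
y2_1 = 120
x_2 = 276
y_2 = 220
r_2 = 56
x0_3 = 168
y0_3 = 280
x_4 = 232
y_4 = 132
r_4 = 48
x1_5 = 172
y1_5 = 48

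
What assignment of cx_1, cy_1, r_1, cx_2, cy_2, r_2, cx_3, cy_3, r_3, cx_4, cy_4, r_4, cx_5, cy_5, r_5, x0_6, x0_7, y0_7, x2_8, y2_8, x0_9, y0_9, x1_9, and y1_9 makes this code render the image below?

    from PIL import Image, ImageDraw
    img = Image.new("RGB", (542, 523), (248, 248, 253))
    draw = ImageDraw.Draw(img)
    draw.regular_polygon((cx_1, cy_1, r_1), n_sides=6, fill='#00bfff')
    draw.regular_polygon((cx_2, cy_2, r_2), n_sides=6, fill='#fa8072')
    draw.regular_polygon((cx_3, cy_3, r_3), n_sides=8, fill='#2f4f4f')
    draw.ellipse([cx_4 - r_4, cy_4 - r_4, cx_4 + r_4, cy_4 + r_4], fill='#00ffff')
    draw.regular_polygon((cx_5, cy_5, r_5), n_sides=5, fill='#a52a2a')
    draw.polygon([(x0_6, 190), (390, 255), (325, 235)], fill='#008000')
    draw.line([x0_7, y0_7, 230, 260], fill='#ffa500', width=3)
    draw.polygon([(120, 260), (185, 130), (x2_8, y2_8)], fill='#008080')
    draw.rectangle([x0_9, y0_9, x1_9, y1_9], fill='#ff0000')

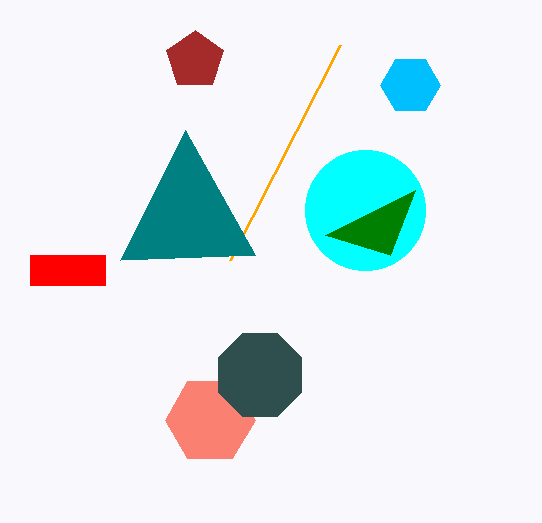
cx_1 = 410
cy_1 = 85
r_1 = 30
cx_2 = 210
cy_2 = 420
r_2 = 45
cx_3 = 260
cy_3 = 375
r_3 = 45
cx_4 = 365
cy_4 = 210
r_4 = 60
cx_5 = 195
cy_5 = 60
r_5 = 30
x0_6 = 415
x0_7 = 340
y0_7 = 45
x2_8 = 255
y2_8 = 255
x0_9 = 30
y0_9 = 255
x1_9 = 105
y1_9 = 285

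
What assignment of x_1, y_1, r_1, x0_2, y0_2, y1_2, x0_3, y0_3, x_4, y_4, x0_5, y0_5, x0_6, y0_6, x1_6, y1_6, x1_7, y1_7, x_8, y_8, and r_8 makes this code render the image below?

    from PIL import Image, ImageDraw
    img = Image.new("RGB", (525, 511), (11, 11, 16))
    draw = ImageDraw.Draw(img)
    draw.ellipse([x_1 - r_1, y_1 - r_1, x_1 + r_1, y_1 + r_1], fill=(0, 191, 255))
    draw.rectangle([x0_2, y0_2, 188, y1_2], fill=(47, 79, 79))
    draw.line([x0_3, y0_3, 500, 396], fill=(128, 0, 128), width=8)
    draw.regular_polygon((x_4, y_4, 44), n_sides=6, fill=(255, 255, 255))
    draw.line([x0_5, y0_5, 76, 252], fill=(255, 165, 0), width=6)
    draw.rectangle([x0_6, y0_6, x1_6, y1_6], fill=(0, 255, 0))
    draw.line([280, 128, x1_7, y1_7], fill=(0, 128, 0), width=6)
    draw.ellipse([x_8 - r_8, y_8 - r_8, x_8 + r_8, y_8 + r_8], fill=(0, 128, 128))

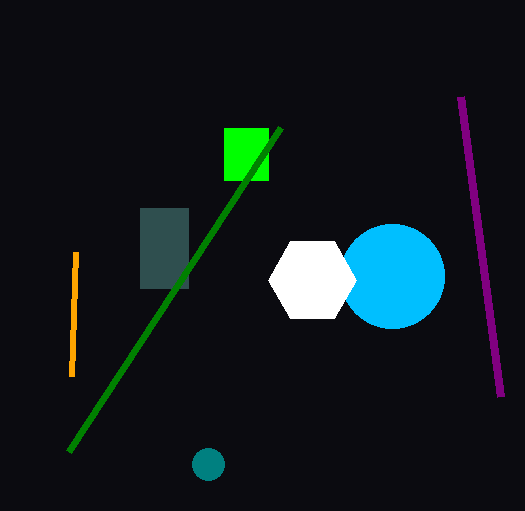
x_1 = 392, y_1 = 276, r_1 = 52, x0_2 = 140, y0_2 = 208, y1_2 = 288, x0_3 = 460, y0_3 = 96, x_4 = 312, y_4 = 280, x0_5 = 72, y0_5 = 376, x0_6 = 224, y0_6 = 128, x1_6 = 268, y1_6 = 180, x1_7 = 68, y1_7 = 452, x_8 = 208, y_8 = 464, r_8 = 16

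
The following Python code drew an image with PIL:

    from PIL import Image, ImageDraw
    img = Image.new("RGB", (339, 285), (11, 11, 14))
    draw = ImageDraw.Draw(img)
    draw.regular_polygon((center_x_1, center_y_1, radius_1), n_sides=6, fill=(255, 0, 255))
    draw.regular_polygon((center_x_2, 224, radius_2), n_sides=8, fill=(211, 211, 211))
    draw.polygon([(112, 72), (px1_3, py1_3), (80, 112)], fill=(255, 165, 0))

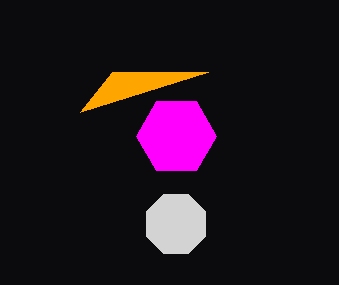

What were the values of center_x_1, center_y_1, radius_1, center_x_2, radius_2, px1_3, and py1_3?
center_x_1 = 176; center_y_1 = 136; radius_1 = 40; center_x_2 = 176; radius_2 = 32; px1_3 = 208; py1_3 = 72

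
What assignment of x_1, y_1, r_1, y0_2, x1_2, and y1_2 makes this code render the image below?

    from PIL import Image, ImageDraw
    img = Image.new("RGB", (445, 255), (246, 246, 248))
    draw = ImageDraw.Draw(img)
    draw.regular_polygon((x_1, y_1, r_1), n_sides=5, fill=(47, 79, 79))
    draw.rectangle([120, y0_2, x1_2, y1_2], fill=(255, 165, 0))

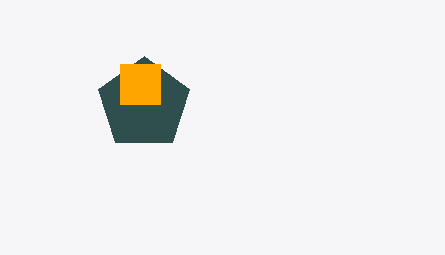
x_1 = 144; y_1 = 104; r_1 = 48; y0_2 = 64; x1_2 = 160; y1_2 = 104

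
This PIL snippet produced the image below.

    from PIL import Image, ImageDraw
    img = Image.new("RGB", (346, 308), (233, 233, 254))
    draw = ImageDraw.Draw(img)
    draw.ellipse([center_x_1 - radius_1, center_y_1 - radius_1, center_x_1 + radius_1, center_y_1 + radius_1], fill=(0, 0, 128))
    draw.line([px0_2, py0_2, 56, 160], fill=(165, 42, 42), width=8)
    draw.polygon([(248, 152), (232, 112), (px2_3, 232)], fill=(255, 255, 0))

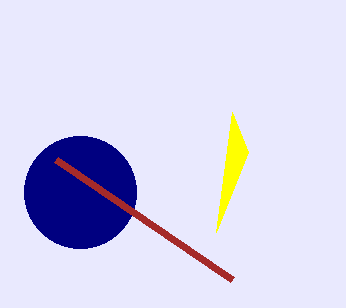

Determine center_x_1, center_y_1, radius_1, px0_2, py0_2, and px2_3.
center_x_1 = 80
center_y_1 = 192
radius_1 = 56
px0_2 = 232
py0_2 = 280
px2_3 = 216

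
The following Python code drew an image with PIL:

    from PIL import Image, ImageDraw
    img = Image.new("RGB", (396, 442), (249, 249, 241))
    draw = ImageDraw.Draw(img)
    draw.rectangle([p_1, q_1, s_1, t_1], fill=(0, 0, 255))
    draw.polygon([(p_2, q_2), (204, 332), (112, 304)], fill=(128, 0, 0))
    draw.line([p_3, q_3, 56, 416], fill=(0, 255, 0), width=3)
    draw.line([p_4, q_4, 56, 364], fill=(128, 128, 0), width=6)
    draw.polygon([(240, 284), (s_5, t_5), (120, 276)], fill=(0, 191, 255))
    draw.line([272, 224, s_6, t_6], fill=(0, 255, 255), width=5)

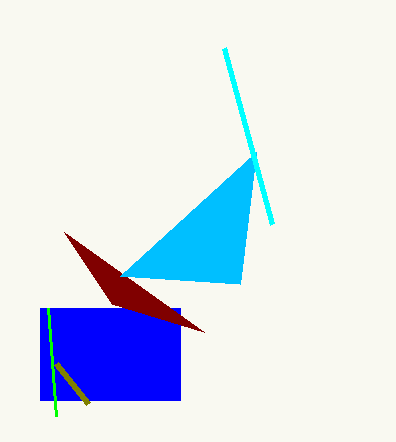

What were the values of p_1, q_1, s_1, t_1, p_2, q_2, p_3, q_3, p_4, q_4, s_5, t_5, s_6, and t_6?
p_1 = 40
q_1 = 308
s_1 = 180
t_1 = 400
p_2 = 64
q_2 = 232
p_3 = 48
q_3 = 308
p_4 = 88
q_4 = 404
s_5 = 256
t_5 = 152
s_6 = 224
t_6 = 48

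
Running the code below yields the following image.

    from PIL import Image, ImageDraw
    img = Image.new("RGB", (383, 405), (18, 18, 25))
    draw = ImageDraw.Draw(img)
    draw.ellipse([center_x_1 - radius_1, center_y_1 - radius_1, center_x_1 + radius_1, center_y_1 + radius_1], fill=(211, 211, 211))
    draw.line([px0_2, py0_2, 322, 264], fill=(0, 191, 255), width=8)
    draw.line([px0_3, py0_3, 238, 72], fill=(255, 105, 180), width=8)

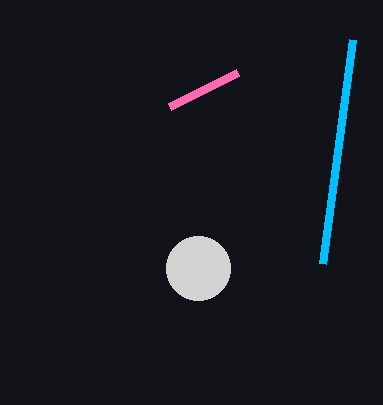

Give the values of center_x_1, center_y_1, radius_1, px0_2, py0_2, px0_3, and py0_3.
center_x_1 = 198
center_y_1 = 268
radius_1 = 32
px0_2 = 352
py0_2 = 40
px0_3 = 170
py0_3 = 106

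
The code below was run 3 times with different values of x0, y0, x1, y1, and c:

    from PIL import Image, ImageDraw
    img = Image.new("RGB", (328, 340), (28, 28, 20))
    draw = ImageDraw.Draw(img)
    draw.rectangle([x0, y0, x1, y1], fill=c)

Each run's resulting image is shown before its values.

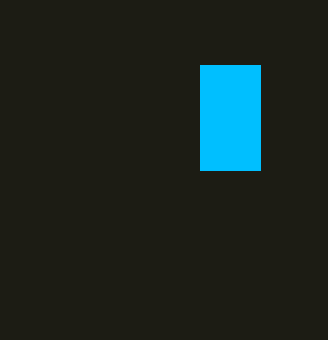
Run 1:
x0 = 200, y0 = 65, x1 = 260, y1 = 170, c = 'deepskyblue'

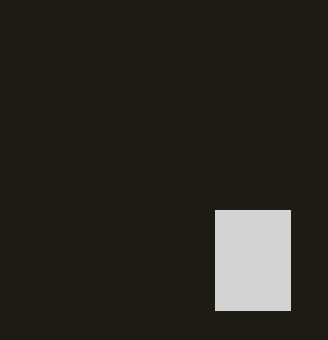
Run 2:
x0 = 215
y0 = 210
x1 = 290
y1 = 310
c = 'lightgray'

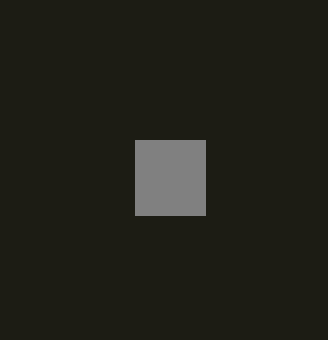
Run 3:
x0 = 135
y0 = 140
x1 = 205
y1 = 215
c = 'gray'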